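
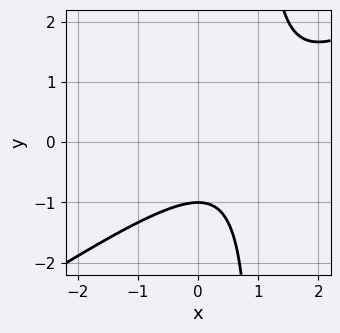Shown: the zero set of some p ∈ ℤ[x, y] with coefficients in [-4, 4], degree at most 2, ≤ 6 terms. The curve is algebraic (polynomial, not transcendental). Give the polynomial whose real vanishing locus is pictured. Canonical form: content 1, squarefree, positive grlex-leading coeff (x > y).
1. Degree: no degree-1 curve has this shape, so deg p = 2.
2. Reading off the gridlines: it meets the y-axis at y = -1 (among the integer gridlines); it misses every integer gridline on the x-axis.
3. Fitting integer coefficients to these (and the overall shape) gives p.

2*x^2 - 3*x*y - 3*x + 3*y + 3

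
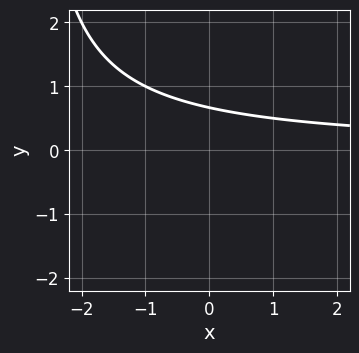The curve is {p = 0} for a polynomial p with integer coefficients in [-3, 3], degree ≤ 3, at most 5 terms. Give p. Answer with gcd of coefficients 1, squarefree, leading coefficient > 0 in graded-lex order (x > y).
x*y + 3*y - 2

(a) deg p = 2. The shape is more complex than any degree-1 curve.
(b) Checking where it meets the axes: it misses every integer gridline on the x-axis.
(c) Solving for integer coefficients yields p as stated.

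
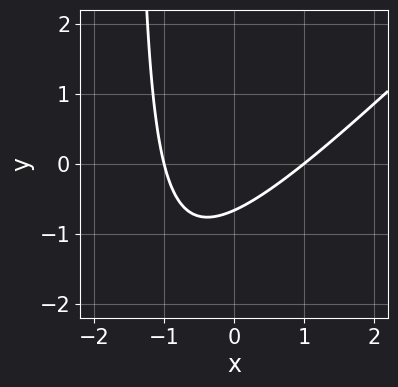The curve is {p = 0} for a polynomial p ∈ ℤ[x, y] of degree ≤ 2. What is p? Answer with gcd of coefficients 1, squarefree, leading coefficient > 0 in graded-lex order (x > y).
(a) deg p = 2.
(b) Reading off the gridlines: the x-axis gridline crossings are at x ∈ {-1, 1}.
(c) The integer polynomial consistent with all of this is the stated p.

2*x^2 - 2*x*y - 3*y - 2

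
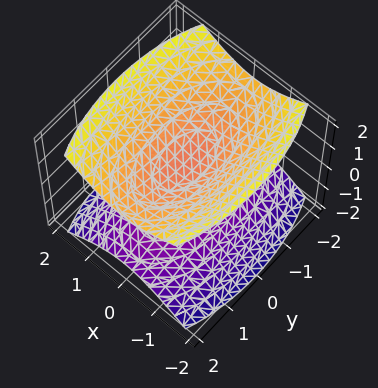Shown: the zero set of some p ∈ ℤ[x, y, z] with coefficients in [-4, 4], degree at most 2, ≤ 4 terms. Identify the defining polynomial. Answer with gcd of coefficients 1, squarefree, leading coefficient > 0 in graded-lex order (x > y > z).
3*x^2 + y^2 - 3*z^2 + 1

First, there are 2 components. They look like related sheets of one shape, so recover p as a whole.
Then, degree: two separate bowl-shaped sheets opening away from each other; a quadric, so deg p = 2.
Next, symmetries: mirror symmetry z ↦ −z ⇒ only even powers of z; mirror symmetry x ↦ −x ⇒ only even powers of x; the y ↦ −y reflection is a symmetry, so y appears only in even powers.
Then, from the axis intercepts and sections: no x-intercept at any integer in the box; it misses every integer gridline on the y-axis.
Finally, putting this together gives p.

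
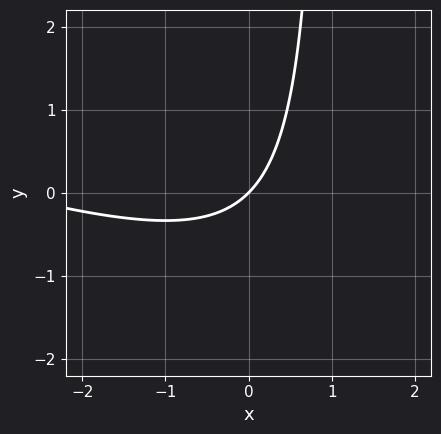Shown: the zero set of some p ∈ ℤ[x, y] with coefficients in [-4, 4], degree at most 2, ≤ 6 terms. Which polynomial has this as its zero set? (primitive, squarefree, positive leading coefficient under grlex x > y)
The degree is 2 — a generic line meets the curve in up to 2 points.
From the axis intercepts and sections: it meets the x-axis at x = 0 (among the integer gridlines); it meets the y-axis at y = 0 (among the integer gridlines).
Solving for integer coefficients yields p as stated.

x^2 + 3*x*y + 3*x - 3*y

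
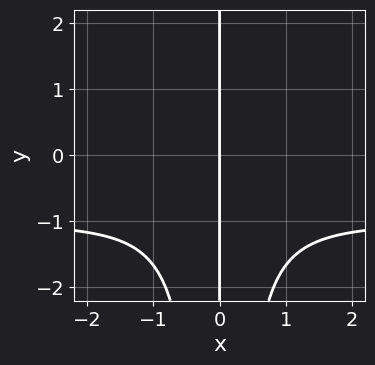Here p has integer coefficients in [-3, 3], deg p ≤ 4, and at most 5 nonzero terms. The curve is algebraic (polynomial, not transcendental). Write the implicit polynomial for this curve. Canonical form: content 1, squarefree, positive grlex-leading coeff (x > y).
First, the degree is 4 — no degree-3 curve has this shape.
Next, checking where it meets the axes: one x-axis crossing is at x = 0; the visible y-axis segment lies entirely on the curve.
Finally, the integer polynomial consistent with all of this is the stated p.

3*x^3*y + 3*x^3 + 2*x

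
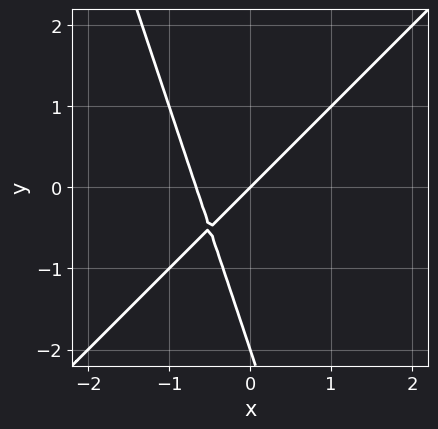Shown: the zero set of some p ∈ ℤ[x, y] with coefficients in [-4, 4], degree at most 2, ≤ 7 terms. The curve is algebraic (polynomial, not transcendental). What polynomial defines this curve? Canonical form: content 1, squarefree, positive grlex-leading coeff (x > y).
3*x^2 - 2*x*y - y^2 + 2*x - 2*y

First, degree: the shape is more complex than any degree-1 curve, so deg p = 2.
Then, from the visible intercepts: it meets the x-axis at x = 0 (among the integer gridlines); among the integer gridlines, it crosses the y-axis at y ∈ {-2, 0}.
Finally, assembling these constraints gives the stated polynomial.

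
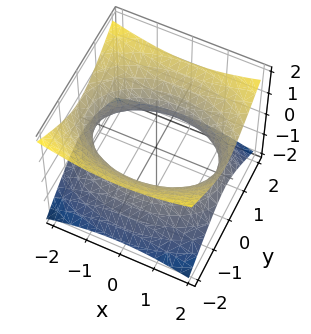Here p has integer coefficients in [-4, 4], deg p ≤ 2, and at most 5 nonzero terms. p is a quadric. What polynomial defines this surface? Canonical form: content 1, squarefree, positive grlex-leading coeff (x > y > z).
x^2 + 2*y^2 - 3*z^2 - 3

(a) Degree: an hourglass — one-sheet hyperboloid; a quadric, so deg p = 2.
(b) Symmetries: mirror symmetry y ↦ −y ⇒ only even powers of y; it's symmetric under z → −z, forcing even powers of z; mirror symmetry x ↦ −x ⇒ only even powers of x.
(c) From the axis intercepts and sections: it misses every integer gridline on the z-axis.
(d) Putting this together gives p.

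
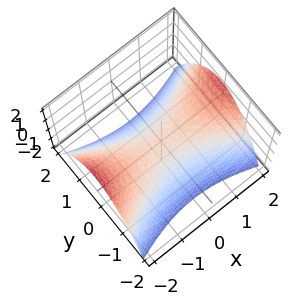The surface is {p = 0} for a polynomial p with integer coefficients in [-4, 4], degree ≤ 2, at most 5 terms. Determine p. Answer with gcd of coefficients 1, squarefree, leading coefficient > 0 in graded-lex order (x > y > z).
(a) Degree: a hyperbolic paraboloid; a quadric, so deg p = 2.
(b) Symmetries: mirror symmetry y ↦ −y ⇒ only even powers of y; it's symmetric under x → −x, forcing even powers of x.
(c) Observable constraints: one x-axis crossing is at x = 0; one z-axis crossing is at z = 0.
(d) These observations pin down the coefficients.

x^2 - 3*y^2 - 3*z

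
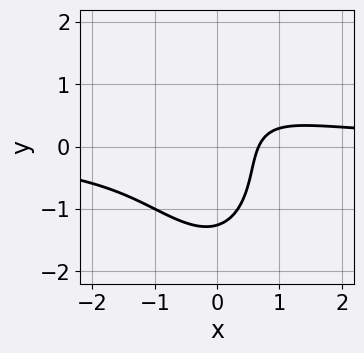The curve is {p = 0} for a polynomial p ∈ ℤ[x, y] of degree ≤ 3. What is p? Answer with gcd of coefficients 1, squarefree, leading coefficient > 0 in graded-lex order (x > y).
(a) deg p = 3.
(b) Solving for integer coefficients yields p as stated.

3*x^2*y + x*y^2 + y^3 - 3*x + 2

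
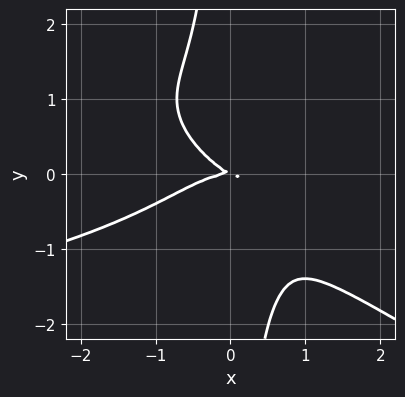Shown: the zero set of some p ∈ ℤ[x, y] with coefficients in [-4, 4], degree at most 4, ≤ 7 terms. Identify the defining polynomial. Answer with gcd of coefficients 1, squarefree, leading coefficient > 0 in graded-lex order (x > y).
(a) deg p = 4.
(b) Reading off the gridlines: it meets the y-axis at y = 0 (among the integer gridlines); it meets the x-axis at x = 0 (among the integer gridlines).
(c) Putting this together gives p.

x^2*y^2 + 2*x*y^3 + x^3 + x*y + 2*y^2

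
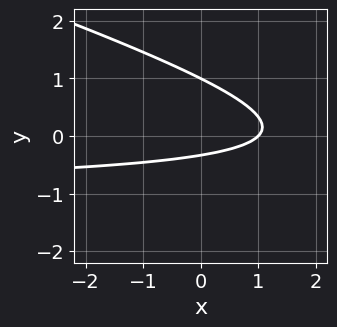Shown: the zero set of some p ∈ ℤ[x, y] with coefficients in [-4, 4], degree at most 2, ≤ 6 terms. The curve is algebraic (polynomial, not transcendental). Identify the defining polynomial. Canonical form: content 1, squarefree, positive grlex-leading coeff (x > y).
1. Degree: no degree-1 curve has this shape, so deg p = 2.
2. From the axis intercepts and sections: one x-axis crossing is at x = 1; one y-axis crossing is at y = 1.
3. Assembling these constraints gives the stated polynomial.

x*y + 3*y^2 + x - 2*y - 1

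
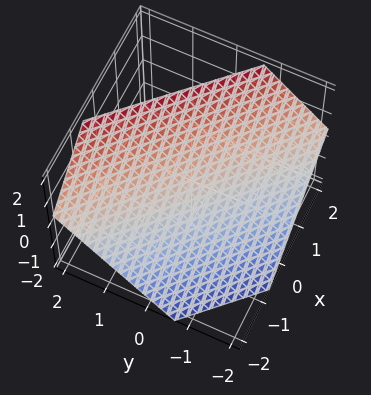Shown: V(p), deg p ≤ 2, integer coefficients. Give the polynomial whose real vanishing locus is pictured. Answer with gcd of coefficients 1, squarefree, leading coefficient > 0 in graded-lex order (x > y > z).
3*x + 3*y - 3*z + 2

First, the degree is 1 — every cross-section is a straight line — this is a plane.
Finally, solving for integer coefficients yields p as stated.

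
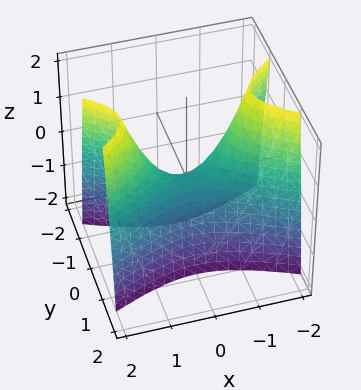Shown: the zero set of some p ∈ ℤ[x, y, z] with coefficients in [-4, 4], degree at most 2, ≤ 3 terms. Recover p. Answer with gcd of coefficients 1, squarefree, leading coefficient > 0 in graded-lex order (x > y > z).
Degree: a saddle surface; a quadric, so deg p = 2.
Symmetries: it's symmetric under y → −y, forcing even powers of y; mirror symmetry x ↦ −x ⇒ only even powers of x.
From the visible intercepts: it crosses the z-axis at the gridline z = 0; one y-axis crossing is at y = 0.
Matching integer coefficients to the picture gives p.

x^2 - 3*y^2 - z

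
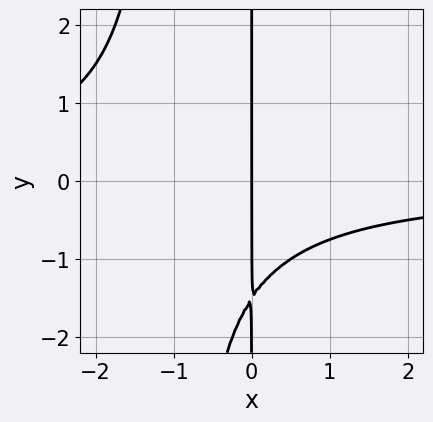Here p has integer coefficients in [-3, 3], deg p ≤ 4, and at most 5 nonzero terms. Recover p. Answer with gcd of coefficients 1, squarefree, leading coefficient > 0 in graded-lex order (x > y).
First, deg p = 3. No degree-2 curve has this shape.
Then, checking where it meets the axes: one x-axis crossing is at x = 0; the visible y-axis segment lies entirely on the curve.
Finally, fitting integer coefficients to these (and the overall shape) gives p.

2*x^2*y + 2*x*y + 3*x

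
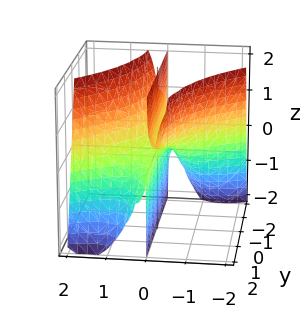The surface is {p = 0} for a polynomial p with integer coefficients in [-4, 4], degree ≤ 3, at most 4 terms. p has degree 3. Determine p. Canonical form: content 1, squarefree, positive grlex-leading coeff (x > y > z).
2*x^3 - 3*x^2*y - 2*x*z

1. Degree: no degree-2 surface has this shape, so deg p = 3.
2. Checking where it meets the axes: the visible y-axis segment lies entirely on the surface; every point of the z-axis in the box is on the surface.
3. These observations pin down the coefficients.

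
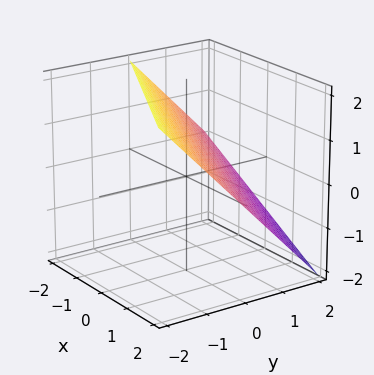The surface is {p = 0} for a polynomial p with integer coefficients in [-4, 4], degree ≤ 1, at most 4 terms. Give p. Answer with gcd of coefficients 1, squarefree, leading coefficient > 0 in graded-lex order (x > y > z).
(a) deg p = 1. Every cross-section is a straight line — this is a plane.
(b) Checking where it meets the axes: one y-axis crossing is at y = 1; it meets the z-axis at z = 1 (among the integer gridlines); it meets the x-axis at x = 2 (among the integer gridlines).
(c) Assembling these constraints gives the stated polynomial.

x + 2*y + 2*z - 2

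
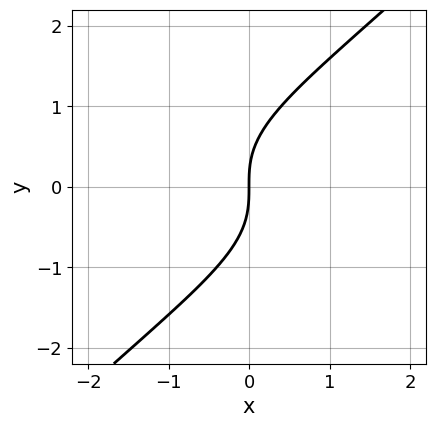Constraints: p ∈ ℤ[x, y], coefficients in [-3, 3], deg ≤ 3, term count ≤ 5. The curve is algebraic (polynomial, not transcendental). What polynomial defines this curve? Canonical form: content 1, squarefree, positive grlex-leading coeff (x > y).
First, deg p = 3. The shape is more complex than any degree-2 curve.
Then, observable constraints: one y-axis crossing is at y = 0; it meets the x-axis at x = 0 (among the integer gridlines).
Finally, these observations pin down the coefficients.

2*x*y^2 - 2*y^3 + 3*x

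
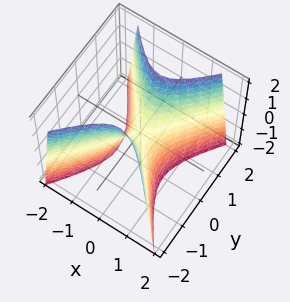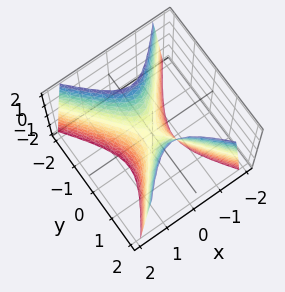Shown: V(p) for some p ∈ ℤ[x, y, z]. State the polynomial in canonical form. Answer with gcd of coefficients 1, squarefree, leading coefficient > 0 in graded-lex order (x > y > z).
(a) deg p = 2. A saddle surface; a quadric.
(b) Symmetries: mirror symmetry x ↦ −x ⇒ only even powers of x; it's symmetric under y → −y, forcing even powers of y.
(c) Observable constraints: it meets the x-axis at x = 0 (among the integer gridlines); it crosses the z-axis at the gridline z = 0; it crosses the y-axis at the gridline y = 0.
(d) Fitting integer coefficients to these (and the overall shape) gives p.

3*x^2 - 2*y^2 + z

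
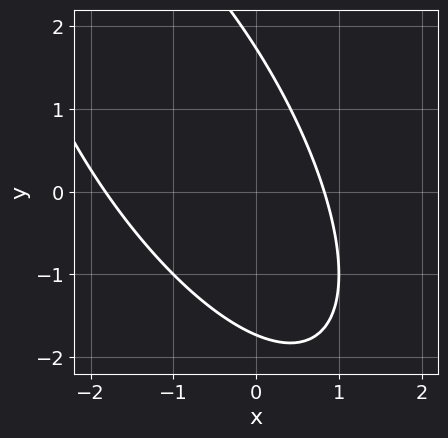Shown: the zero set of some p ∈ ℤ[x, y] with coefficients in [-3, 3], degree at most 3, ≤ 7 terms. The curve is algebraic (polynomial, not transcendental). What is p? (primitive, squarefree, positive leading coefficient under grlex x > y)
2*x^2 + 2*x*y + y^2 + 2*x - 3

1. Degree: the shape is more complex than any degree-1 curve, so deg p = 2.
2. Putting this together gives p.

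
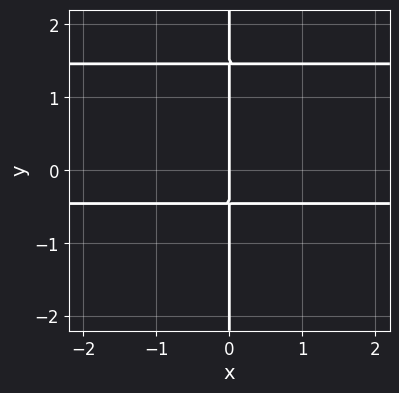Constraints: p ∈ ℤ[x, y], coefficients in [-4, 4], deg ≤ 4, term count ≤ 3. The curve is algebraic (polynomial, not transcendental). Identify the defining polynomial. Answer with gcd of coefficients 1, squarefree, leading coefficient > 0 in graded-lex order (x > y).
3*x*y^2 - 3*x*y - 2*x

First, the degree is 3 — no degree-2 curve has this shape.
Next, reading off the gridlines: the visible y-axis segment lies entirely on the curve; one x-axis crossing is at x = 0.
Finally, these observations pin down the coefficients.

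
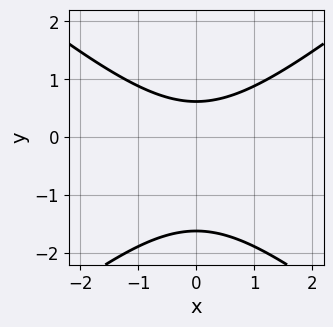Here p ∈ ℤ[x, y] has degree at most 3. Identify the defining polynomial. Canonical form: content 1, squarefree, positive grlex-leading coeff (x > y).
2*x^2 - 3*y^2 - 3*y + 3

First, degree: no degree-1 curve has this shape, so deg p = 2.
Next, symmetries: mirror symmetry x ↦ −x ⇒ only even powers of x.
Then, from the axis intercepts and sections: no x-intercept at any integer in the box.
Finally, matching integer coefficients to the picture gives p.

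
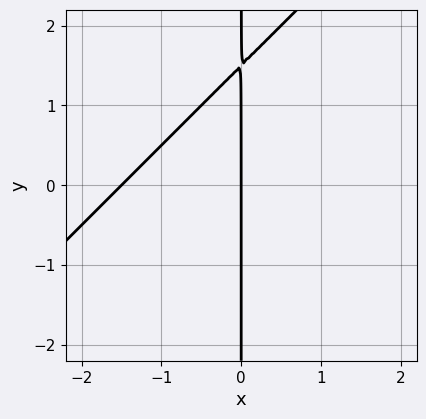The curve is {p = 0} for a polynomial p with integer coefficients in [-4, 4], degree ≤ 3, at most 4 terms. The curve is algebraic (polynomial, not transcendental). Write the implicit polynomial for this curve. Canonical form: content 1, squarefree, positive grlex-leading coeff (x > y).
2*x^2 - 2*x*y + 3*x

(a) The degree is 2 — a generic line meets the curve in up to 2 points.
(b) From the visible intercepts: one x-axis crossing is at x = 0; the visible y-axis segment lies entirely on the curve.
(c) Matching integer coefficients to the picture gives p.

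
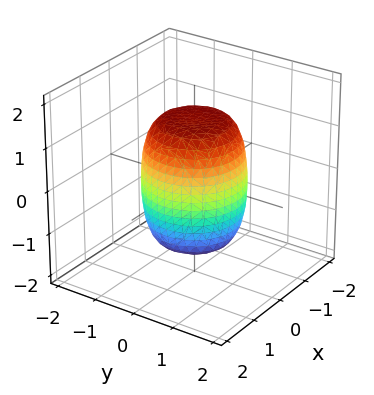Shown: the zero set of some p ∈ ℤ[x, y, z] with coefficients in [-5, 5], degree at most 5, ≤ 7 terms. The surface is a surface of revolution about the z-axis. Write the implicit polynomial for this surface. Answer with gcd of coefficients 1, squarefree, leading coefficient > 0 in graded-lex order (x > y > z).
2*x^4 + 4*x^2*y^2 + 2*y^4 - x^2 - y^2 + z^2 - 2

1. The degree is 4 — the shape is more complex than any degree-3 surface.
2. Symmetries: every cross-section ⟂ z is a circle, so x, y appear only via x² + y².
3. From the visible intercepts: a circular section at z = 1 has radius exactly 1.
4. These observations pin down the coefficients.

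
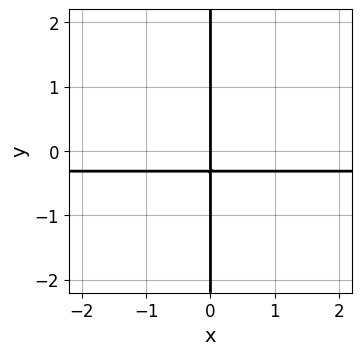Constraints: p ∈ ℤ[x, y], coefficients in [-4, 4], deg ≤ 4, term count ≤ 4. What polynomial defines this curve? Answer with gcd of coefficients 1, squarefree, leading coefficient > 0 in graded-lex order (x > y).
The degree is 4 — the shape is more complex than any degree-3 curve.
Observable constraints: every point of the y-axis in the box is on the curve; one x-axis crossing is at x = 0.
Together with the visible shape, these determine p as stated.

2*x*y^3 + 3*x*y + x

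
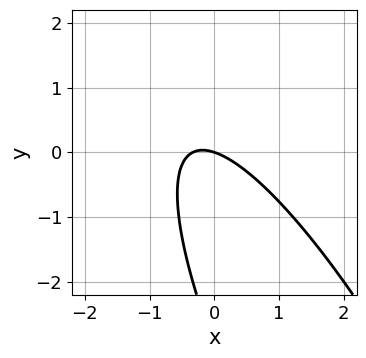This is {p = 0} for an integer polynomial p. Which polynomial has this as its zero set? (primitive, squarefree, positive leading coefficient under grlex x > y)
3*x^2 + 3*x*y + y^2 + x + 3*y

First, deg p = 2. A generic line meets the curve in up to 2 points.
Then, checking where it meets the axes: it meets the x-axis at x = 0 (among the integer gridlines); it crosses the y-axis at the gridline y = 0.
Finally, fitting integer coefficients to these (and the overall shape) gives p.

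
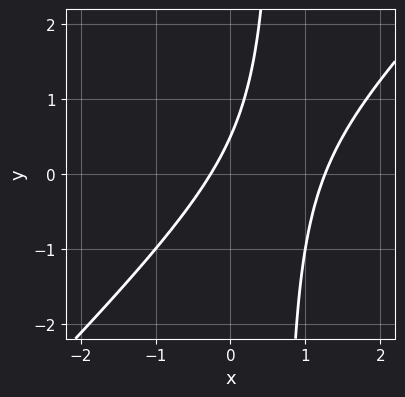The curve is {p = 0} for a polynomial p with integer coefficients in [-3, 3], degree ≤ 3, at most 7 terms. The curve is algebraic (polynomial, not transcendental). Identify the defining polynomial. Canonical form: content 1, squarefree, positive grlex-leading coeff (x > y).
3*x^2 - 3*x*y - 3*x + 2*y - 1

(a) deg p = 2. The shape is more complex than any degree-1 curve.
(b) The integer polynomial consistent with all of this is the stated p.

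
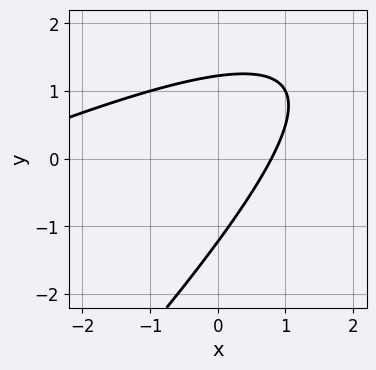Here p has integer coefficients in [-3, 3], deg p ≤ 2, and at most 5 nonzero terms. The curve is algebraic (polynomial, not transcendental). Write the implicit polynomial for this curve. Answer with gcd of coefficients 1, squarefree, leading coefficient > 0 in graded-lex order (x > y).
x^2 - 3*x*y + 2*y^2 + 3*x - 3

1. deg p = 2.
2. Putting this together gives p.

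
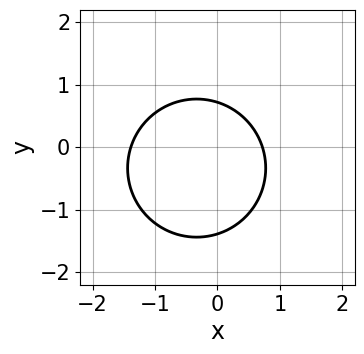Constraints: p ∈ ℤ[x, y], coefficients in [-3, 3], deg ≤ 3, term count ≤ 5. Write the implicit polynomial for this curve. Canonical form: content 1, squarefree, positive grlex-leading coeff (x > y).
(a) deg p = 2.
(b) Putting this together gives p.

3*x^2 + 3*y^2 + 2*x + 2*y - 3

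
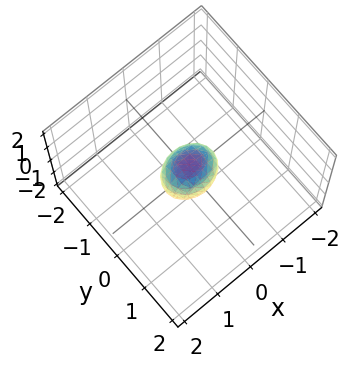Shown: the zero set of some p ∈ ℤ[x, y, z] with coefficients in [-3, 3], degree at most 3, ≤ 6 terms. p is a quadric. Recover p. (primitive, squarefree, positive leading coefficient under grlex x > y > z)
Degree: bounded and convex; a quadric, so deg p = 2.
Symmetries: mirror symmetry y ↦ −y ⇒ only even powers of y; mirror symmetry x ↦ −x ⇒ only even powers of x; the z ↦ −z reflection is a symmetry, so z appears only in even powers.
Fitting integer coefficients to these (and the overall shape) gives p.

2*x^2 + 3*y^2 + 2*z^2 - 1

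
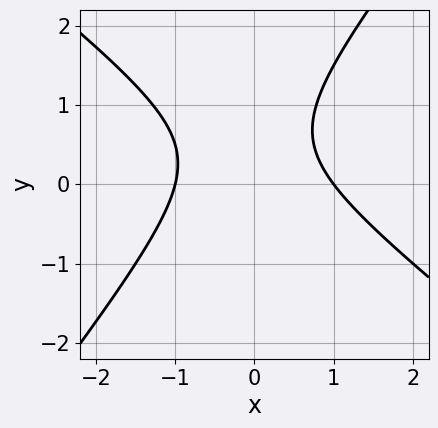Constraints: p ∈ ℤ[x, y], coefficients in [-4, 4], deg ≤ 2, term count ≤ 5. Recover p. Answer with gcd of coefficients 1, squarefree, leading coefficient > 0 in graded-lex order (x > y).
2*x^2 + x*y - 2*y^2 + 2*y - 2

First, deg p = 2.
Then, from the visible intercepts: it misses every integer gridline on the y-axis; the x-axis gridline crossings are at x ∈ {-1, 1}.
Finally, assembling these constraints gives the stated polynomial.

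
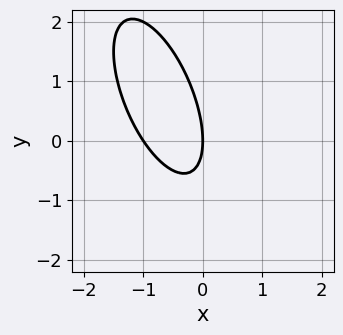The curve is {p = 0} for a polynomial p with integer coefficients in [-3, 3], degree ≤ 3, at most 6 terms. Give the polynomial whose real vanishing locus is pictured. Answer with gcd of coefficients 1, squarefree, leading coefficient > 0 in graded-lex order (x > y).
deg p = 2. A generic line meets the curve in up to 2 points.
From the visible intercepts: it meets the y-axis at y = 0 (among the integer gridlines); among the integer gridlines, it crosses the x-axis at x ∈ {-1, 0}.
Matching integer coefficients to the picture gives p.

3*x^2 + 2*x*y + y^2 + 3*x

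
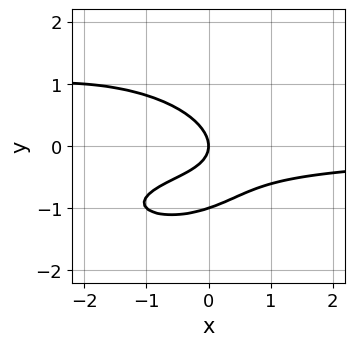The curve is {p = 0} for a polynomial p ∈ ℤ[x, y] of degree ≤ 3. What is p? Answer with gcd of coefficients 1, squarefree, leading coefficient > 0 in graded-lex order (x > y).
x^2*y + 3*y^3 + 3*x*y + 3*y^2 + 2*x

First, the degree is 3 — a generic line meets the curve in up to 3 points.
Next, reading off the gridlines: it crosses the x-axis at the gridline x = 0; the y-axis gridline crossings are at y ∈ {-1, 0}.
Finally, these observations pin down the coefficients.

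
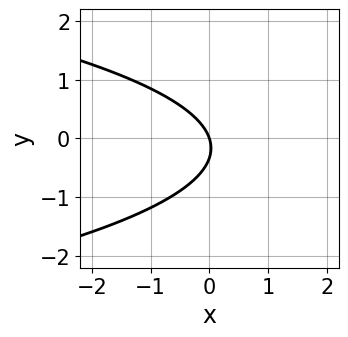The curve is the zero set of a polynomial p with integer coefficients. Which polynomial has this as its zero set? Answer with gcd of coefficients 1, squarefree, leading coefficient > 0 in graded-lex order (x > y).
1. deg p = 2. No degree-1 curve has this shape.
2. From the visible intercepts: one x-axis crossing is at x = 0; one y-axis crossing is at y = 0.
3. Fitting integer coefficients to these (and the overall shape) gives p.

3*y^2 + 3*x + y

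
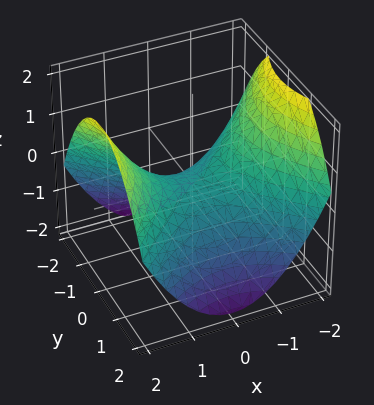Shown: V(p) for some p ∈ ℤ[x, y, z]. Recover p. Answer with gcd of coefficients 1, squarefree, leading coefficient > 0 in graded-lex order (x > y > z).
x^2 - y^2 - 2*z

The degree is 2 — a saddle surface; a quadric.
Symmetries: it's symmetric under y → −y, forcing even powers of y; mirror symmetry x ↦ −x ⇒ only even powers of x.
From the axis intercepts and sections: one x-axis crossing is at x = 0; one y-axis crossing is at y = 0.
Solving for integer coefficients yields p as stated.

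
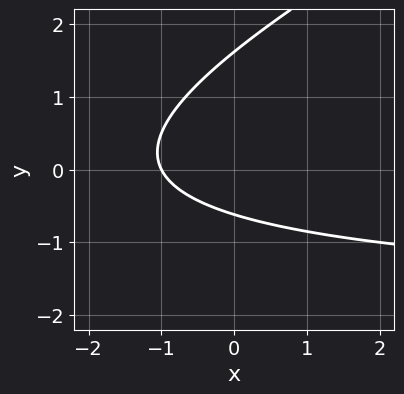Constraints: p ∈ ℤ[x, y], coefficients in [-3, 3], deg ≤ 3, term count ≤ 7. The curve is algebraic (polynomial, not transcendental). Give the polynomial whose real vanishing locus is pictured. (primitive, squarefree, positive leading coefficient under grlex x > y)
First, deg p = 2. The shape is more complex than any degree-1 curve.
Then, from the visible intercepts: it crosses the x-axis at the gridline x = -1.
Finally, together with the visible shape, these determine p as stated.

x*y - 2*y^2 + 2*x + 2*y + 2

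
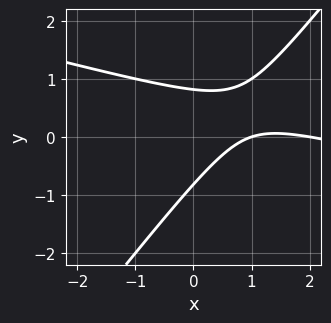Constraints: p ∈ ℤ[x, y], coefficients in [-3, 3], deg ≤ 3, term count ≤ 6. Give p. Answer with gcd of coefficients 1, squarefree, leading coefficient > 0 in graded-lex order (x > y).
1. deg p = 2. The shape is more complex than any degree-1 curve.
2. Observable constraints: among the integer gridlines, it crosses the x-axis at x ∈ {1, 2}.
3. Putting this together gives p.

x^2 + 3*x*y - 3*y^2 - 3*x + 2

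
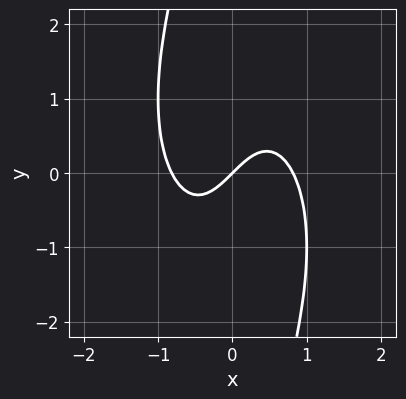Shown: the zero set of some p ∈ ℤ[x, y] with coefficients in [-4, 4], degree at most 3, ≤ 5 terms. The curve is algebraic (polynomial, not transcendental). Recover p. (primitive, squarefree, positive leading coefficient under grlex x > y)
3*x^3 + x*y^2 - 2*x + 2*y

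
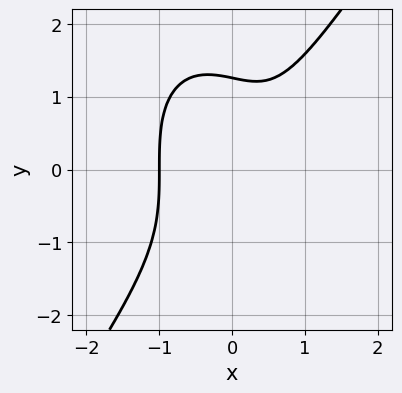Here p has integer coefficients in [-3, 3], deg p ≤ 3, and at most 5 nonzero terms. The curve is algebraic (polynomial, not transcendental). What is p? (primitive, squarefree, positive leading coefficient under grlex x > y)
3*x^3 - y^3 - x + 2

First, degree: a generic line meets the curve in up to 3 points, so deg p = 3.
Next, from the visible intercepts: it crosses the x-axis at the gridline x = -1.
Finally, these observations pin down the coefficients.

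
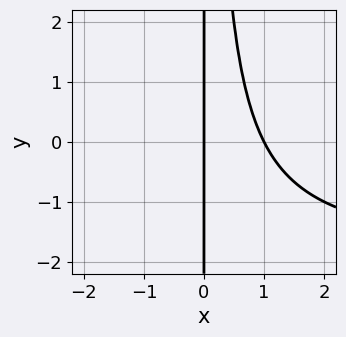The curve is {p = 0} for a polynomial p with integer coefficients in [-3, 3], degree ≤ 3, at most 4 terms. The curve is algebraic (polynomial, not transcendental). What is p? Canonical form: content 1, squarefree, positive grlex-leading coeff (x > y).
(a) deg p = 3. No degree-2 curve has this shape.
(b) From the axis intercepts and sections: every point of the y-axis in the box is on the curve; the x-axis gridline crossings are at x ∈ {0, 1}.
(c) Matching integer coefficients to the picture gives p.

x^2*y + 2*x^2 - 2*x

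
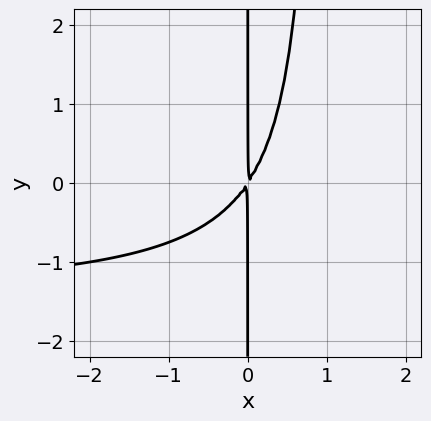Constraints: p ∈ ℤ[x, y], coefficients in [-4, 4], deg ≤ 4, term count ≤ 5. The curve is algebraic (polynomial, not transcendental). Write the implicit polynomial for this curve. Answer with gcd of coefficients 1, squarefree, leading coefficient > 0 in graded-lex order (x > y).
First, degree: a generic line meets the curve in up to 3 points, so deg p = 3.
Then, against the integer gridlines: every point of the y-axis in the box is on the curve.
Finally, these observations pin down the coefficients.

2*x^2*y + 3*x^2 - 2*x*y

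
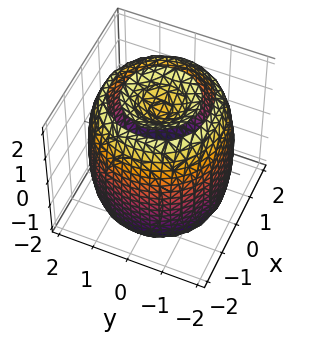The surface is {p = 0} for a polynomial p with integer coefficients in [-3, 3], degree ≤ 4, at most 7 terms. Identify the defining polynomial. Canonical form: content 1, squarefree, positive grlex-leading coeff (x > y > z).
First, there are 2 components. They look like related sheets of one shape, so recover p as a whole.
Then, deg p = 4. A generic line meets the surface in up to 4 points.
Then, by symmetry, every cross-section ⟂ z is a circle, so x, y appear only via x² + y².
Then, observable constraints: a circular section at z = -1 has radius between 1 and 2.
Finally, assembling these constraints gives the stated polynomial.

x^4 + 2*x^2*y^2 + y^4 - 3*x^2 - 3*y^2 + z^2 - 2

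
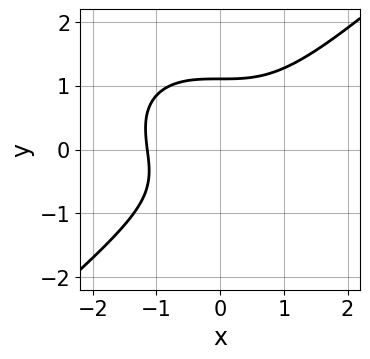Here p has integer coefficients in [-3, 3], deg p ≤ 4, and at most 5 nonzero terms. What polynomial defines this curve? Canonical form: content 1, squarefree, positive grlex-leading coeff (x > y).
2*x^3 - 3*y^3 + y + 3

Degree: the shape is more complex than any degree-2 curve, so deg p = 3.
Solving for integer coefficients yields p as stated.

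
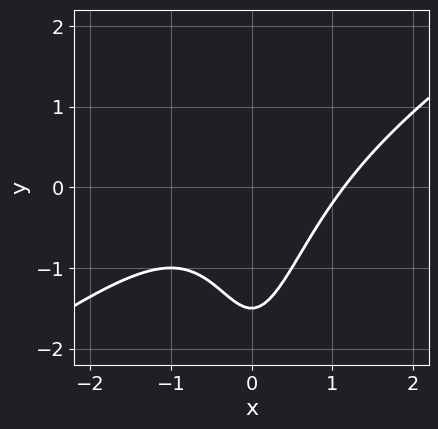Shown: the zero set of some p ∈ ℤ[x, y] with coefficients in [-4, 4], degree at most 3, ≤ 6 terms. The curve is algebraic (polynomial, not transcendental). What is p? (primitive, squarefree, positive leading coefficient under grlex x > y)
2*x^3 - 3*x^2*y - 2*y - 3

(a) Degree: no degree-2 curve has this shape, so deg p = 3.
(b) The integer polynomial consistent with all of this is the stated p.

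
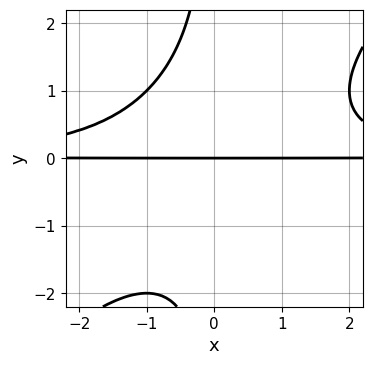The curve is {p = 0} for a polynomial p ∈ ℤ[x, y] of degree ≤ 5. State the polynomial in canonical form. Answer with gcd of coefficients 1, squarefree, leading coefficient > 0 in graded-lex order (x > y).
1. The degree is 4 — no degree-3 curve has this shape.
2. Reading off the gridlines: the visible x-axis segment lies entirely on the curve; one y-axis crossing is at y = 0.
3. The integer polynomial consistent with all of this is the stated p.

x^2*y^2 - x*y^3 - 2*y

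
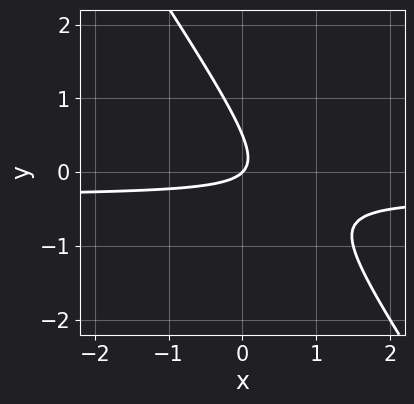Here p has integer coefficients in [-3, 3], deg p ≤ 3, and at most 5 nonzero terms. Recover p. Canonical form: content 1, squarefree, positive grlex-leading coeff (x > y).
3*x*y + 2*y^2 + x - y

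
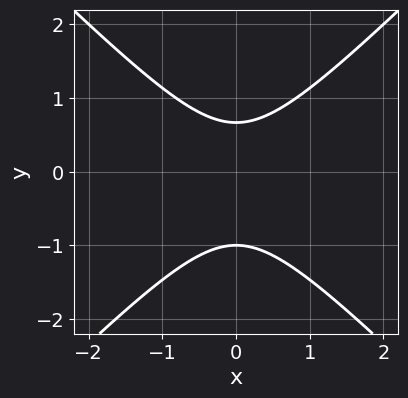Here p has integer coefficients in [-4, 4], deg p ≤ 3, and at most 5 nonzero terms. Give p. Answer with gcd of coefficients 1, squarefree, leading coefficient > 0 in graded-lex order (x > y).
3*x^2 - 3*y^2 - y + 2

1. The degree is 2 — the shape is more complex than any degree-1 curve.
2. Symmetries: it's symmetric under x → −x, forcing even powers of x.
3. Against the integer gridlines: it misses every integer gridline on the x-axis; it crosses the y-axis at the gridline y = -1.
4. These observations pin down the coefficients.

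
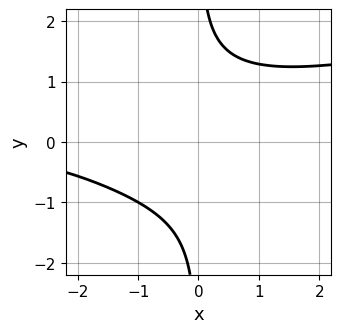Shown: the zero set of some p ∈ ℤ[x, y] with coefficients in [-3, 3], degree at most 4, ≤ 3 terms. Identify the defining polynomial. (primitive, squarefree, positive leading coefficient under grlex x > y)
(a) The degree is 4 — a generic line meets the curve in up to 4 points.
(b) From the axis intercepts and sections: no y-intercept at any integer in the box; the curve avoids every integer x-axis point in the box.
(c) Assembling these constraints gives the stated polynomial.

2*x*y^3 - x^2*y - 3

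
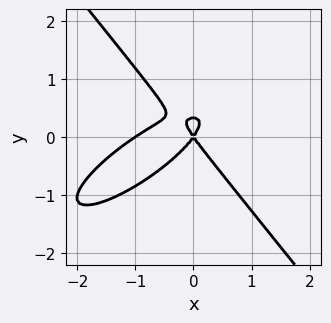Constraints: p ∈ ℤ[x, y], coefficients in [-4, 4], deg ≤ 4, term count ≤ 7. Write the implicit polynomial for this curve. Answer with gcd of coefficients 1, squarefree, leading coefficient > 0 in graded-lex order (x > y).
First, the degree is 3 — no degree-2 curve has this shape.
Next, observable constraints: among the integer gridlines, it crosses the x-axis at x ∈ {-1, 0}; one y-axis crossing is at y = 0.
Finally, matching integer coefficients to the picture gives p.

2*x^3 - 3*x^2*y + 3*y^3 + 2*x^2 - y^2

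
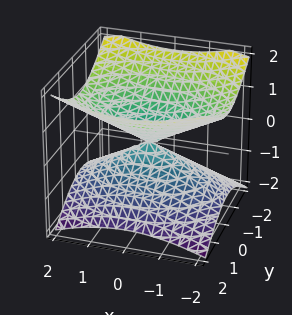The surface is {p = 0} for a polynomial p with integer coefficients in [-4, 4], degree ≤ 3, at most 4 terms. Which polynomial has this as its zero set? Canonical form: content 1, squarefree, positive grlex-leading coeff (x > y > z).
Degree: a double cone through the origin; a quadric, so deg p = 2.
Symmetries: the z ↦ −z reflection is a symmetry, so z appears only in even powers; the y ↦ −y reflection is a symmetry, so y appears only in even powers; the x ↦ −x reflection is a symmetry, so x appears only in even powers.
Observable constraints: one y-axis crossing is at y = 0; it crosses the x-axis at the gridline x = 0.
Solving for integer coefficients yields p as stated.

x^2 + 2*y^2 - 3*z^2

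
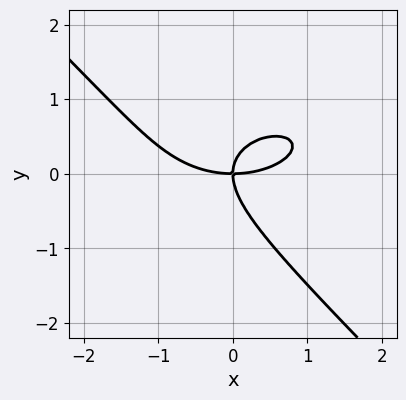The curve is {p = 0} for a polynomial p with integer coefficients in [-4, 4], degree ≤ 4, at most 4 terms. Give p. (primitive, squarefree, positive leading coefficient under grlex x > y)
x^3 + 2*x*y^2 + 3*y^3 - 3*x*y

First, the degree is 3 — no degree-2 curve has this shape.
Next, from the axis intercepts and sections: one y-axis crossing is at y = 0; one x-axis crossing is at x = 0.
Finally, solving for integer coefficients yields p as stated.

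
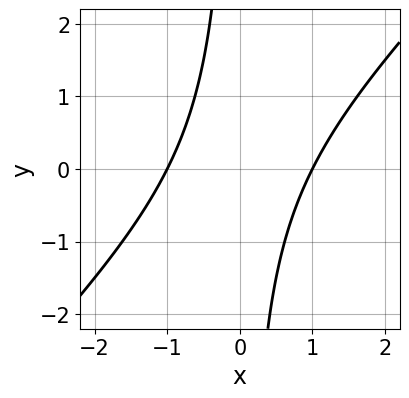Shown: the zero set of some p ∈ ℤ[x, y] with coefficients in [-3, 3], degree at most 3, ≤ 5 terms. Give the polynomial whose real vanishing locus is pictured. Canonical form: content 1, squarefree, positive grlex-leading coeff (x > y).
x^2 - x*y - 1

1. Degree: no degree-1 curve has this shape, so deg p = 2.
2. From the visible intercepts: among the integer gridlines, it crosses the x-axis at x ∈ {-1, 1}; no y-intercept at any integer in the box.
3. Fitting integer coefficients to these (and the overall shape) gives p.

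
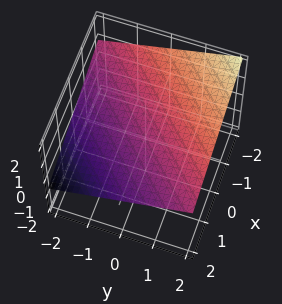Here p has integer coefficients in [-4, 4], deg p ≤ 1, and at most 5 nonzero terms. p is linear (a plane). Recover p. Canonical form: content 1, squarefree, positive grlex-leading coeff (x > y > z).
x - y + 3*z - 2

1. Degree: the surface is flat (a plane), so deg p = 1.
2. Against the integer gridlines: it meets the x-axis at x = 2 (among the integer gridlines); one y-axis crossing is at y = -2.
3. Solving for integer coefficients yields p as stated.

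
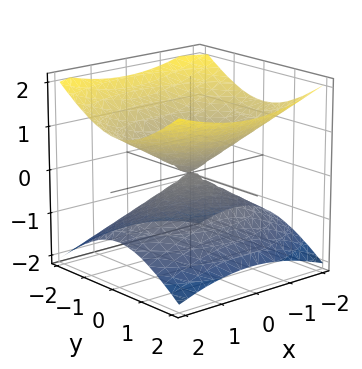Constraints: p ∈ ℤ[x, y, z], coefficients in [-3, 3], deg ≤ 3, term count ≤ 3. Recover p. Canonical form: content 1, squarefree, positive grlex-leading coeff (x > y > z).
x^2 + 2*y^2 - 3*z^2

(a) deg p = 2. Two nappes meeting at a single point; a quadric.
(b) Symmetries: mirror symmetry x ↦ −x ⇒ only even powers of x; it's symmetric under y → −y, forcing even powers of y; mirror symmetry z ↦ −z ⇒ only even powers of z.
(c) From the visible intercepts: it crosses the z-axis at the gridline z = 0; one x-axis crossing is at x = 0.
(d) The integer polynomial consistent with all of this is the stated p.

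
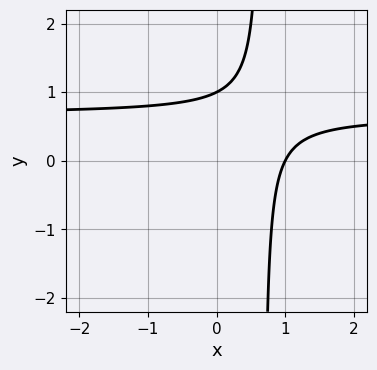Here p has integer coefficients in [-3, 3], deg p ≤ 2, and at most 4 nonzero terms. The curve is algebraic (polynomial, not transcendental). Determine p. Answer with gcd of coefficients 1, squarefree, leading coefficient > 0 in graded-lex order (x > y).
3*x*y - 2*x - 2*y + 2

deg p = 2. A generic line meets the curve in up to 2 points.
From the axis intercepts and sections: it meets the y-axis at y = 1 (among the integer gridlines); one x-axis crossing is at x = 1.
Putting this together gives p.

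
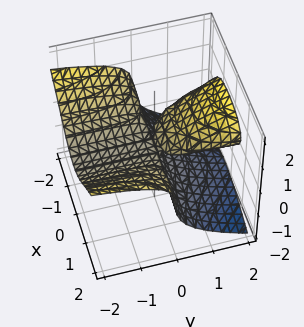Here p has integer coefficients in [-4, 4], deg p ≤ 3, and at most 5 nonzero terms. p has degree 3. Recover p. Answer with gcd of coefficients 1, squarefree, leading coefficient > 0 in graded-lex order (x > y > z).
1. The degree is 3 — no degree-2 surface has this shape.
2. From the visible intercepts: every point of the x-axis in the box is on the surface; the visible y-axis segment lies entirely on the surface; it meets the z-axis at z = 0 (among the integer gridlines).
3. These observations pin down the coefficients.

x^2*y + 2*z^3 - 2*y*z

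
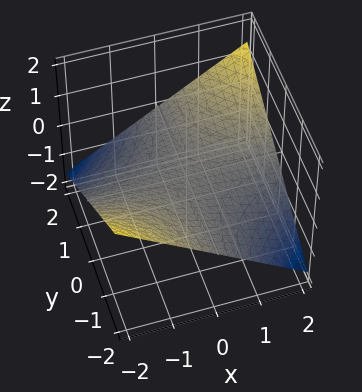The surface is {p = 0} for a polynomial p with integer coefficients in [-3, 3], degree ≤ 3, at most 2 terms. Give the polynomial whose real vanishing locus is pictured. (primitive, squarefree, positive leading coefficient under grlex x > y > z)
1. The degree is 2 — a saddle surface; a quadric.
2. Against the integer gridlines: every point of the y-axis in the box is on the surface; it crosses the z-axis at the gridline z = 0.
3. Matching integer coefficients to the picture gives p. Check: (-2, 0, 0) on the x-axis lies on the surface, and p(-2, 0, 0) = 0. ✓

x*y - 3*z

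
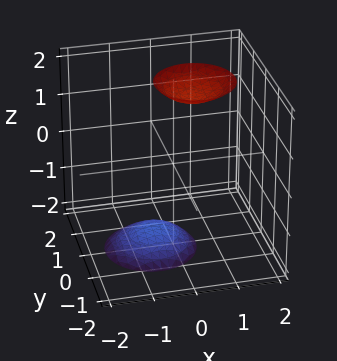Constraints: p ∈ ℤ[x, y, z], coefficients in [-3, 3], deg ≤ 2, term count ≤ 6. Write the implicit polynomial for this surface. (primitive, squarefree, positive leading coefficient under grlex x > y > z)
(a) I count 2 distinct pieces. They look like related sheets of one shape, so recover p as a whole.
(b) The degree is 2 — the shape is more complex than any degree-1 surface.
(c) From the axis intercepts and sections: no y-intercept at any integer in the box; the surface avoids every integer x-axis point in the box.
(d) These observations pin down the coefficients.

2*x^2 - x*z + 2*y^2 - z^2 + 3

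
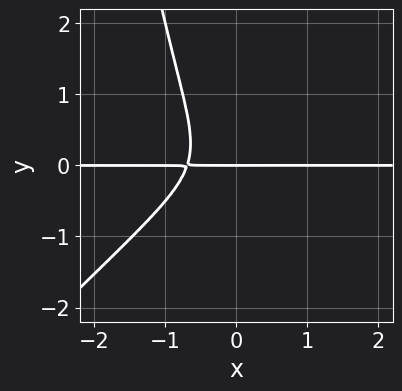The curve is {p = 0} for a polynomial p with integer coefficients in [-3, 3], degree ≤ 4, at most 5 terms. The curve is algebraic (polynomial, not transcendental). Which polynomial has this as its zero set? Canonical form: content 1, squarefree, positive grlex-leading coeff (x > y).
1. deg p = 4.
2. From the axis intercepts and sections: it meets the y-axis at y = 0 (among the integer gridlines); every point of the x-axis in the box is on the curve.
3. These observations pin down the coefficients.

3*x^3*y - 3*x^2*y^2 + 2*y^3 + y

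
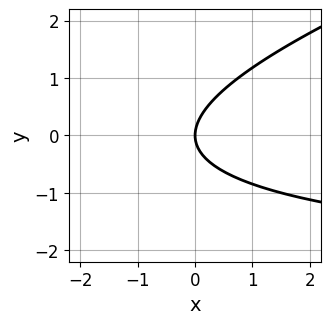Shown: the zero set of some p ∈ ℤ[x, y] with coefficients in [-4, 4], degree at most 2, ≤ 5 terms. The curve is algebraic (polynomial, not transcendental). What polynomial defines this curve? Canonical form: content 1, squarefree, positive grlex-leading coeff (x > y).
x*y - 3*y^2 + 3*x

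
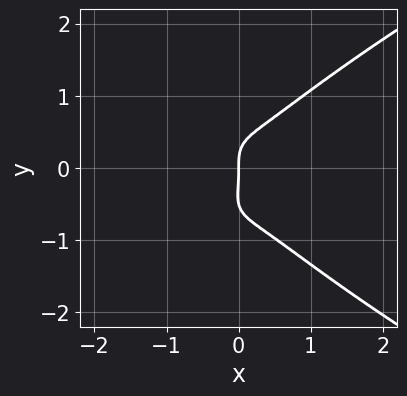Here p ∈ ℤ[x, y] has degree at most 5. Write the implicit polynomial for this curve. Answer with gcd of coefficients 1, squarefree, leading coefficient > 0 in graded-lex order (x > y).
2*y^4 - 3*x^3 + y^3 - x

First, degree: no degree-3 curve has this shape, so deg p = 4.
Then, reading off the gridlines: it meets the y-axis at y = 0 (among the integer gridlines); it crosses the x-axis at the gridline x = 0.
Finally, the integer polynomial consistent with all of this is the stated p.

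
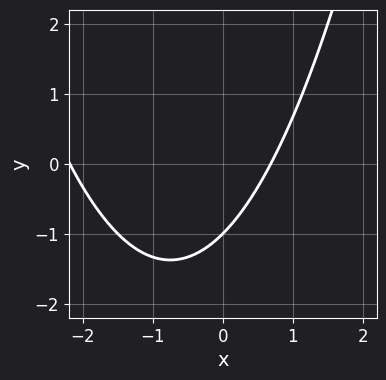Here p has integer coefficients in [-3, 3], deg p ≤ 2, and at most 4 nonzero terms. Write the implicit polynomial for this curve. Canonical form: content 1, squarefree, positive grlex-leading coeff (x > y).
First, deg p = 2. The shape is more complex than any degree-1 curve.
Then, from the visible intercepts: it meets the y-axis at y = -1 (among the integer gridlines).
Finally, together with the visible shape, these determine p as stated.

2*x^2 + 3*x - 3*y - 3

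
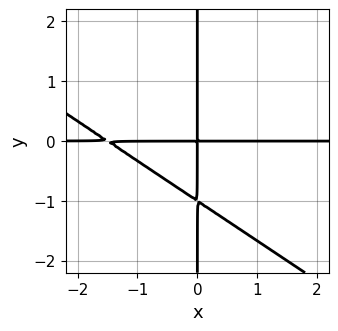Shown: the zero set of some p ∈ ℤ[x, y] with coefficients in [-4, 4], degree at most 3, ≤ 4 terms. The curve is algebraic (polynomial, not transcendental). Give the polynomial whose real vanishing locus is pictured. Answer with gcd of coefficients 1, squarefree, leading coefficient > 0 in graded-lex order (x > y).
2*x^2*y + 3*x*y^2 + 3*x*y

First, the degree is 3 — no degree-2 curve has this shape.
Then, reading off the gridlines: the visible y-axis segment lies entirely on the curve; every point of the x-axis in the box is on the curve.
Finally, assembling these constraints gives the stated polynomial.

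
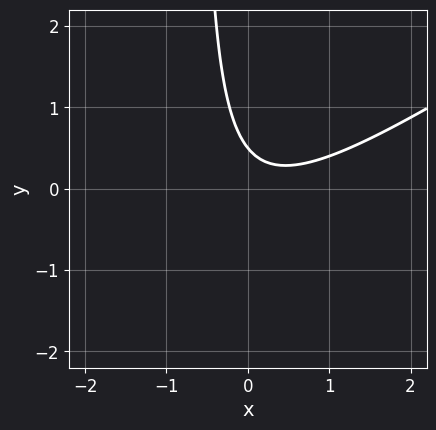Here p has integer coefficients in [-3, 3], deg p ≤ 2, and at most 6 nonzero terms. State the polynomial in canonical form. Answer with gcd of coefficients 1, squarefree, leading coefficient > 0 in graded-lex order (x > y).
First, the degree is 2 — the shape is more complex than any degree-1 curve.
Next, from the axis intercepts and sections: it misses every integer gridline on the x-axis.
Finally, fitting integer coefficients to these (and the overall shape) gives p.

2*x^2 - 3*x*y - x - 2*y + 1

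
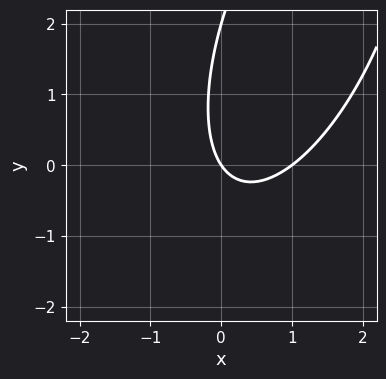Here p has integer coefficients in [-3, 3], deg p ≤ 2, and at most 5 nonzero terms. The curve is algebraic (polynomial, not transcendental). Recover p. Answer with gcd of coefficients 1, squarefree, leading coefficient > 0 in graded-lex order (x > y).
First, degree: the shape is more complex than any degree-1 curve, so deg p = 2.
Next, observable constraints: among the integer gridlines, it crosses the x-axis at x ∈ {0, 1}; among the integer gridlines, it crosses the y-axis at y ∈ {0, 2}.
Finally, matching integer coefficients to the picture gives p.

3*x^2 - 2*x*y + y^2 - 3*x - 2*y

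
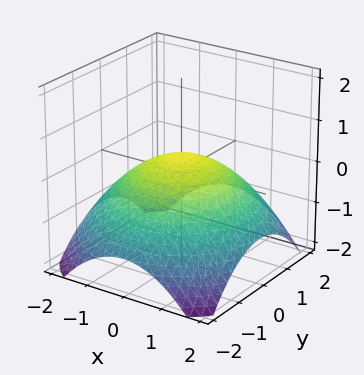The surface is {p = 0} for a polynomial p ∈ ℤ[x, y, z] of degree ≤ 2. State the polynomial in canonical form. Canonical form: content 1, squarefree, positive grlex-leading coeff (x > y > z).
deg p = 2. A generic line meets the surface in up to 2 points.
Symmetry: the surface is invariant under rotation about z: p = q(x² + y², z).
Observable constraints: a circular section at z = 0 has radius exactly 1; the y-axis gridline crossings are at y ∈ {-1, 1}; among the integer gridlines, it crosses the x-axis at x ∈ {-1, 1}.
Matching integer coefficients to the picture gives p.

x^2 + y^2 + 3*z - 1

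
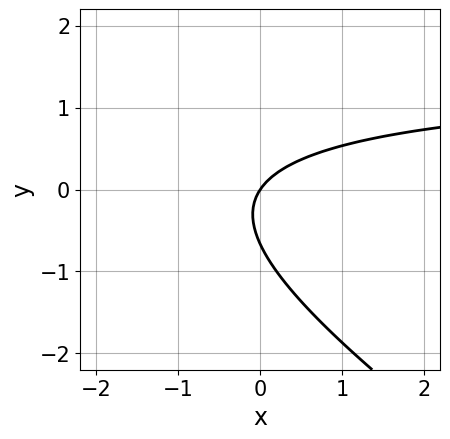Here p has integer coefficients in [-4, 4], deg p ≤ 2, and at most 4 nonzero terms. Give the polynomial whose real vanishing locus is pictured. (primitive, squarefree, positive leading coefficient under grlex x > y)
2*x*y + 3*y^2 - 3*x + 2*y

1. deg p = 2.
2. Checking where it meets the axes: one x-axis crossing is at x = 0; one y-axis crossing is at y = 0.
3. Solving for integer coefficients yields p as stated.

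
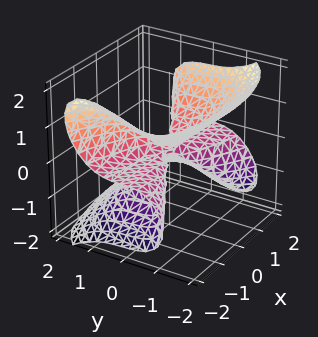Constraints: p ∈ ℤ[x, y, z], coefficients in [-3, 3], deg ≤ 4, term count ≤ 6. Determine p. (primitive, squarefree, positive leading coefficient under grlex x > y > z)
2*x^2*z - x*y*z - 3*y^3 + y*z^2 - 3*z^3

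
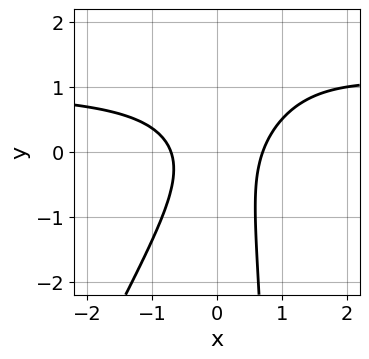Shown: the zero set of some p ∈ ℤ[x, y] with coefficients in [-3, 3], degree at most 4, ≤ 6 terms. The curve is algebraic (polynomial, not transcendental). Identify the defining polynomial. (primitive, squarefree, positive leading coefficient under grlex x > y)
(a) The degree is 3 — no degree-2 curve has this shape.
(b) Reading off the gridlines: no y-intercept at any integer in the box.
(c) Together with the visible shape, these determine p as stated.

2*x^2*y - x*y^2 - 2*x^2 + y^2 + 1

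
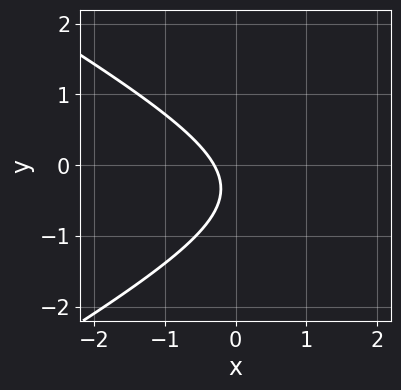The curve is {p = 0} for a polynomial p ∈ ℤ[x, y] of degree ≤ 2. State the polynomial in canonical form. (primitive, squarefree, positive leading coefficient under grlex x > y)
x^2 - 3*y^2 - 3*x - 2*y - 1

First, degree: no degree-1 curve has this shape, so deg p = 2.
Next, against the integer gridlines: the curve avoids every integer y-axis point in the box.
Finally, these observations pin down the coefficients.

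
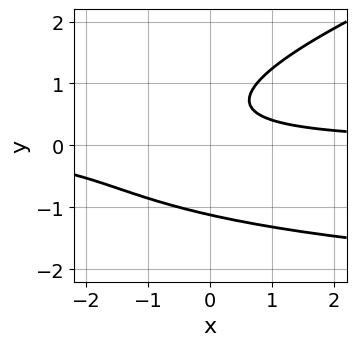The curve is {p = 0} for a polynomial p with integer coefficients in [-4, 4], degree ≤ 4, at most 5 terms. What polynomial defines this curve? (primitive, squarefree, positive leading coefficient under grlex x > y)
First, deg p = 3. The shape is more complex than any degree-2 curve.
Then, from the axis intercepts and sections: no x-intercept at any integer in the box.
Finally, together with the visible shape, these determine p as stated.

x*y^2 - 3*y^3 + 3*x*y + 2*y - 2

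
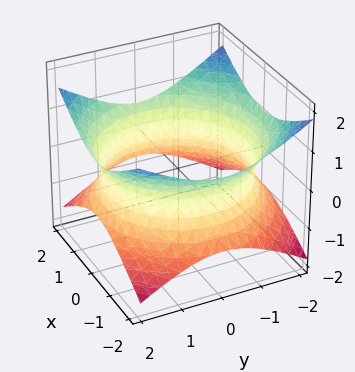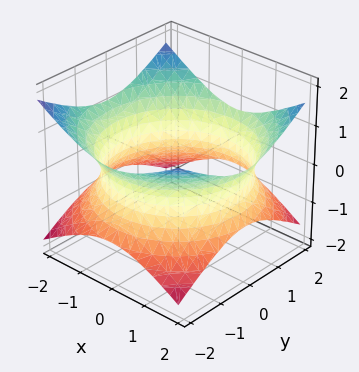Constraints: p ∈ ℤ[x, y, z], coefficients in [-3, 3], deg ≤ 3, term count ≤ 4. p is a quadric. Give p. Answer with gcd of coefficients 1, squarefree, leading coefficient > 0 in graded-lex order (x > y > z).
(a) The degree is 2 — one connected sheet with a waist; a quadric.
(b) Symmetries: it's symmetric under z → −z, forcing even powers of z; rotational symmetry about the z-axis ⇒ p depends on x, y only through x² + y².
(c) Observable constraints: no z-intercept at any integer in the box; a circular section at z = 0 has radius between 1 and 2.
(d) Matching integer coefficients to the picture gives p.

x^2 + y^2 - 2*z^2 - 3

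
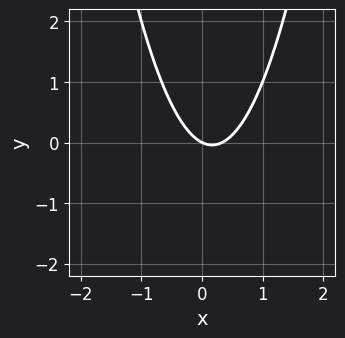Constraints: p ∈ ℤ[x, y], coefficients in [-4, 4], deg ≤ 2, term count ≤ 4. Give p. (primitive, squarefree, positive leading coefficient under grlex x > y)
3*x^2 - x - 2*y

(a) deg p = 2. No degree-1 curve has this shape.
(b) Observable constraints: one y-axis crossing is at y = 0; it crosses the x-axis at the gridline x = 0.
(c) Together with the visible shape, these determine p as stated.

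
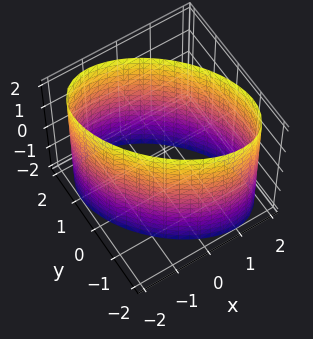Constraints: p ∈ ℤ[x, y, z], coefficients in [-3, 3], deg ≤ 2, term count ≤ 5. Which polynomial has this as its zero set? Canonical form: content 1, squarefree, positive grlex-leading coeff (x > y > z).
x^2 + x*y + y^2 - 3

(a) deg p = 2.
(b) From the axis intercepts and sections: the surface avoids every integer z-axis point in the box.
(c) The integer polynomial consistent with all of this is the stated p.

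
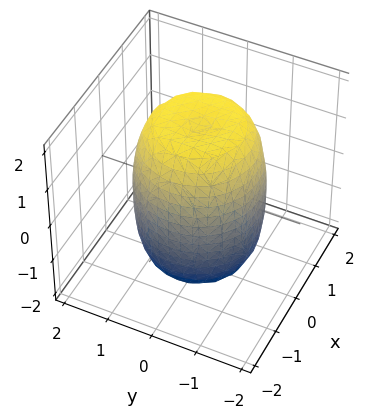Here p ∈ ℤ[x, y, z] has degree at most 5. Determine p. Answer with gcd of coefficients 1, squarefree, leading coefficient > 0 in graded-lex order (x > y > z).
2*x^4 + 4*x^2*y^2 + 2*y^4 - 2*x^2 - 2*y^2 + z^2 - 3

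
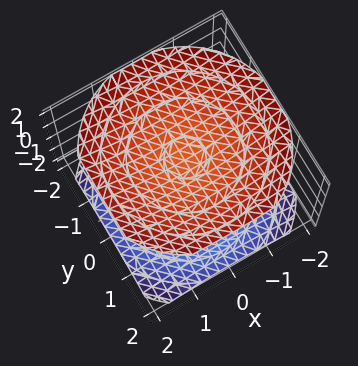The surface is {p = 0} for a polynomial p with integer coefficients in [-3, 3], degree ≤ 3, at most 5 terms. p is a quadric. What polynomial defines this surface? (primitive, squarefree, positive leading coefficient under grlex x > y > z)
First, the picture has 2 separate pieces. Treating them together as one polynomial.
Then, the degree is 2 — two sheets facing apart; a quadric.
Next, symmetries: the surface is invariant under rotation about z: p = q(x² + y², z); the z ↦ −z reflection is a symmetry, so z appears only in even powers.
Then, from the visible intercepts: the surface avoids every integer y-axis point in the box; the surface avoids every integer x-axis point in the box.
Finally, matching integer coefficients to the picture gives p.

x^2 + y^2 - 2*z^2 + 3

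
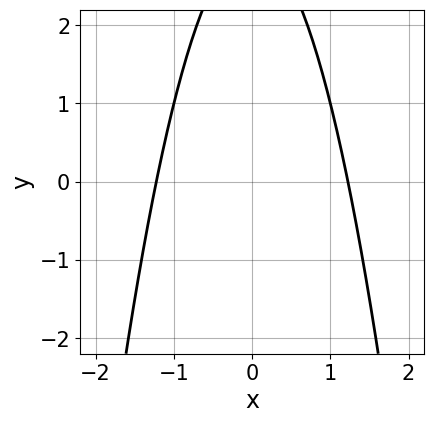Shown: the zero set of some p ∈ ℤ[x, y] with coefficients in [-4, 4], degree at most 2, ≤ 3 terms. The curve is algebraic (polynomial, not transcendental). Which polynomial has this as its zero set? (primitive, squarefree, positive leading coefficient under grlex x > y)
The degree is 2 — a generic line meets the curve in up to 2 points.
Symmetries: it's symmetric under x → −x, forcing even powers of x.
Reading off the gridlines: no y-intercept at any integer in the box.
Matching integer coefficients to the picture gives p.

2*x^2 + y - 3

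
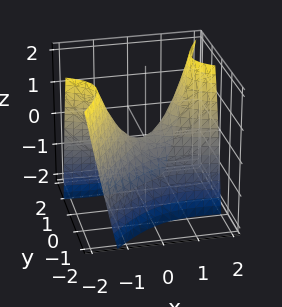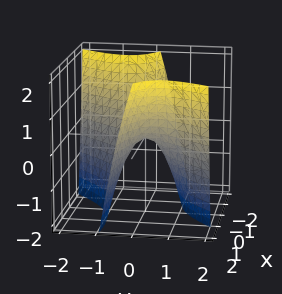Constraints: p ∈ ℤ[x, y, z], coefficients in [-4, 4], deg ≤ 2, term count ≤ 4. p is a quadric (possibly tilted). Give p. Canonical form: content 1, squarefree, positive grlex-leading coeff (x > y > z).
(a) The degree is 2 — the shape is more complex than any degree-1 surface.
(b) Checking where it meets the axes: it crosses the z-axis at the gridline z = 0; one x-axis crossing is at x = 0; one y-axis crossing is at y = 0.
(c) Solving for integer coefficients yields p as stated.

x^2 + 3*x*y - 3*y^2 - 2*z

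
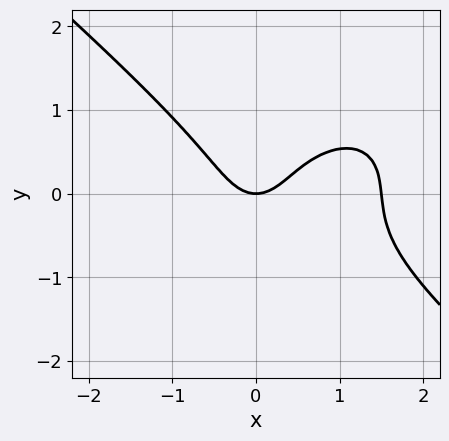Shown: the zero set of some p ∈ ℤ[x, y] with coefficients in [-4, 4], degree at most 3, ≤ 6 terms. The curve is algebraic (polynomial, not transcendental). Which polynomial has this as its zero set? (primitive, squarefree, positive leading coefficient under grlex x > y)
2*x^3 + 3*y^3 - 3*x^2 - x*y + 2*y

1. The degree is 3 — no degree-2 curve has this shape.
2. Reading off the gridlines: it meets the x-axis at x = 0 (among the integer gridlines); it crosses the y-axis at the gridline y = 0.
3. Assembling these constraints gives the stated polynomial.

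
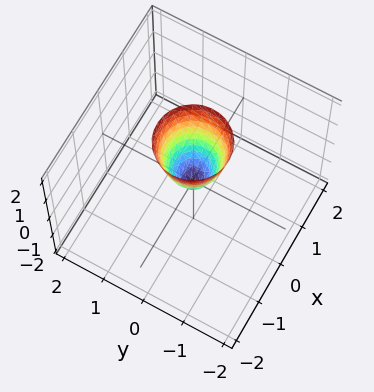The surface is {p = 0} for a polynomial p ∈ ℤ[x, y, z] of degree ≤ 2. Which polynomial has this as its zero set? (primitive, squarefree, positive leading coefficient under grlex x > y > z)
The degree is 2 — a paraboloid; a quadric.
Symmetries: every cross-section ⟂ z is a circle, so x, y appear only via x² + y².
From the visible intercepts: one z-axis crossing is at z = 0; one y-axis crossing is at y = 0.
Fitting integer coefficients to these (and the overall shape) gives p.

3*x^2 + 3*y^2 - z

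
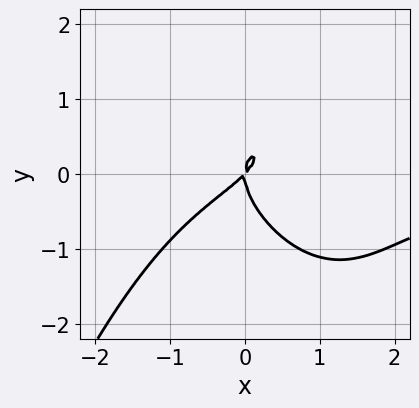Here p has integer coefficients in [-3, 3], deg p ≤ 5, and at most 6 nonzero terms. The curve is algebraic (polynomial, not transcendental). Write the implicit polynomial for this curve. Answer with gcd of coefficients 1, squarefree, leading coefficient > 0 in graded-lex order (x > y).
2*x^3*y + 3*y^3 + 3*x^2 - 3*x*y

The degree is 4 — no degree-3 curve has this shape.
Against the integer gridlines: it crosses the y-axis at the gridline y = 0; it crosses the x-axis at the gridline x = 0.
These observations pin down the coefficients.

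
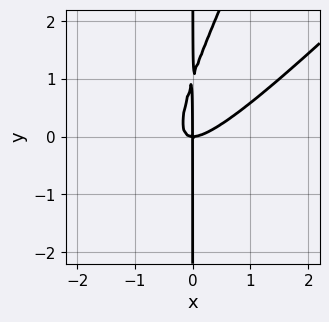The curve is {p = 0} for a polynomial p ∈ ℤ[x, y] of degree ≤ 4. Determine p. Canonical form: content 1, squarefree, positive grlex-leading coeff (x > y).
2*x^3 - 3*x^2*y + x*y^2 - x*y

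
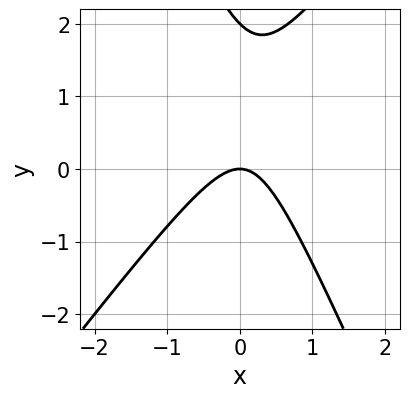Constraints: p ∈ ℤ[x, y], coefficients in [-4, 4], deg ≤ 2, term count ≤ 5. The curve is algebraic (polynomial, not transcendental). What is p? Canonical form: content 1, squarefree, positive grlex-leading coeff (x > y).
3*x^2 - x*y - y^2 + 2*y

(a) Degree: no degree-1 curve has this shape, so deg p = 2.
(b) From the visible intercepts: among the integer gridlines, it crosses the y-axis at y ∈ {0, 2}; one x-axis crossing is at x = 0.
(c) Solving for integer coefficients yields p as stated.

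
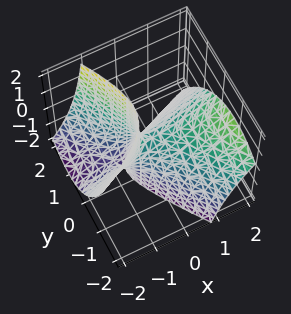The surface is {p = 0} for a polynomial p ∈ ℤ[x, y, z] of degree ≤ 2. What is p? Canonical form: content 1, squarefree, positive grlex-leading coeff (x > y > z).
(a) The degree is 2 — a generic line meets the surface in up to 2 points.
(b) Against the integer gridlines: it meets the x-axis at x = 0 (among the integer gridlines); it crosses the z-axis at the gridline z = 0.
(c) Fitting integer coefficients to these (and the overall shape) gives p.

x^2 - 2*x*y - 2*x*z - 2*y^2 - z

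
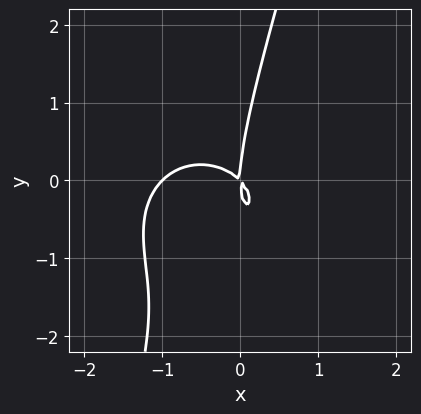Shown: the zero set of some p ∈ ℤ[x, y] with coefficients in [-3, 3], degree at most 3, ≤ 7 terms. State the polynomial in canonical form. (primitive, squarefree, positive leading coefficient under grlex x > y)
3*x^3 + 3*x*y^2 - y^3 + 3*x^2 + 3*x*y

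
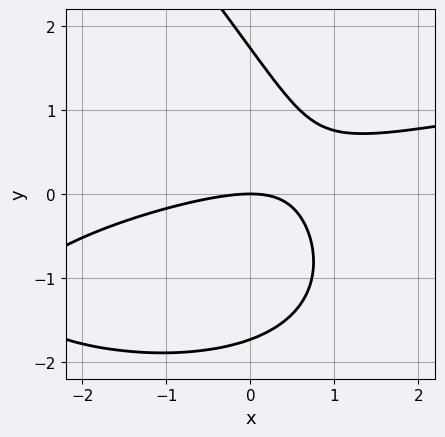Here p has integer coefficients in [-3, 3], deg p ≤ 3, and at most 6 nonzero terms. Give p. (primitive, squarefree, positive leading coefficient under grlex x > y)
First, the degree is 3 — no degree-2 curve has this shape.
Then, from the visible intercepts: it meets the x-axis at x = 0 (among the integer gridlines); it crosses the y-axis at the gridline y = 0.
Finally, together with the visible shape, these determine p as stated.

x*y^2 + y^3 - x^2 + 3*x*y - 3*y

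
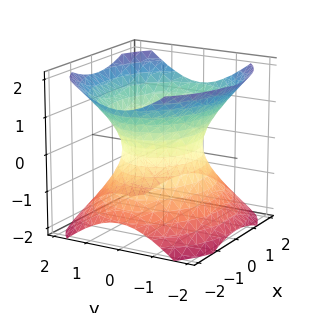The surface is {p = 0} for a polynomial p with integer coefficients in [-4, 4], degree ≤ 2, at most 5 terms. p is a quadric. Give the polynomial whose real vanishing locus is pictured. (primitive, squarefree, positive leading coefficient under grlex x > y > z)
Degree: an hourglass — one-sheet hyperboloid; a quadric, so deg p = 2.
Symmetries: the z ↦ −z reflection is a symmetry, so z appears only in even powers; the y ↦ −y reflection is a symmetry, so y appears only in even powers; the x ↦ −x reflection is a symmetry, so x appears only in even powers.
Reading off the gridlines: no z-intercept at any integer in the box; the y-axis gridline crossings are at y ∈ {-1, 1}.
Matching integer coefficients to the picture gives p.

2*x^2 + 3*y^2 - 3*z^2 - 3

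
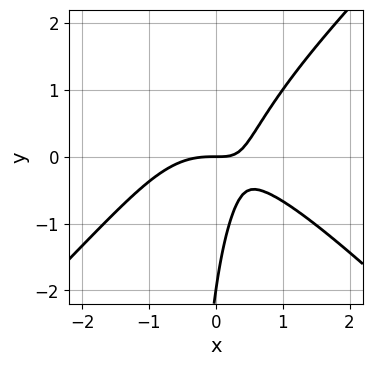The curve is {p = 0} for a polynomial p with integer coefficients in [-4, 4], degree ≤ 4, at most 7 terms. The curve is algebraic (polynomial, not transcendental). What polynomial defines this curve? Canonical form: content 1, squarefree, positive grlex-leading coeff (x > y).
2*x^3 - 2*x*y^2 + 3*x*y - y^2 - 2*y

(a) deg p = 3.
(b) Reading off the gridlines: it meets the x-axis at x = 0 (among the integer gridlines); among the integer gridlines, it crosses the y-axis at y ∈ {-2, 0}.
(c) Solving for integer coefficients yields p as stated.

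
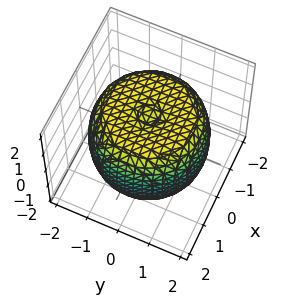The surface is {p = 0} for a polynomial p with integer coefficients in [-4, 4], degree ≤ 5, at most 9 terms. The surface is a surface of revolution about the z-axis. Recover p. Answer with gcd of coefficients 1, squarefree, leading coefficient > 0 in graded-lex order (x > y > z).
1. deg p = 4.
2. By symmetry, every cross-section ⟂ z is a circle, so x, y appear only via x² + y².
3. Observable constraints: a circular section at z = 1 has radius between 1 and 2.
4. Together with the visible shape, these determine p as stated.

x^4 + 2*x^2*y^2 + y^4 - 2*x^2 - 2*y^2 + 2*z^2 - 3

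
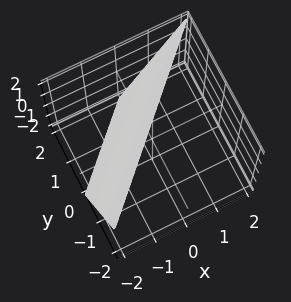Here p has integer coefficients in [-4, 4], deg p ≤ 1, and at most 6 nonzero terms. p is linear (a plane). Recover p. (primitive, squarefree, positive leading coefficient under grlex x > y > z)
Degree: the surface is flat (a plane), so deg p = 1.
From the axis intercepts and sections: it crosses the z-axis at the gridline z = 2; it meets the x-axis at x = -1 (among the integer gridlines).
Assembling these constraints gives the stated polynomial. Check: (0, 1, 0) on the y-axis lies on the surface, and p(0, 1, 0) = 0. ✓

2*x - 2*y - z + 2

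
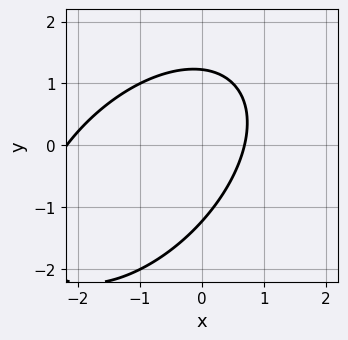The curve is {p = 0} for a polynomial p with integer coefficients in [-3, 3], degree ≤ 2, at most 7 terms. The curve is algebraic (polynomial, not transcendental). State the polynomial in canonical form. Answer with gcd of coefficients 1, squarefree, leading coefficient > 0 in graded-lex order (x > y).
2*x^2 - 2*x*y + 2*y^2 + 3*x - 3

(a) deg p = 2.
(b) Putting this together gives p.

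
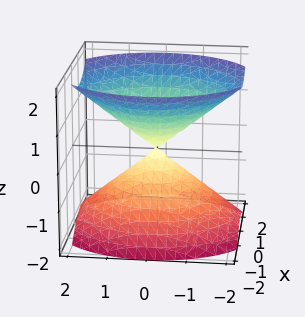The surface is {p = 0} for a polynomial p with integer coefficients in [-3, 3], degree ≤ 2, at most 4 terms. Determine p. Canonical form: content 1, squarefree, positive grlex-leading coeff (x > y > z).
3*x^2 + 2*y^2 - 3*z^2

First, the picture has 2 separate pieces. They look like related sheets of one shape, so recover p as a whole.
Next, the degree is 2 — two nappes meeting at a single point; a quadric.
Then, symmetries: the z ↦ −z reflection is a symmetry, so z appears only in even powers; it's symmetric under x → −x, forcing even powers of x; it's symmetric under y → −y, forcing even powers of y.
Next, reading off the gridlines: it meets the z-axis at z = 0 (among the integer gridlines); one x-axis crossing is at x = 0; it crosses the y-axis at the gridline y = 0.
Finally, fitting integer coefficients to these (and the overall shape) gives p.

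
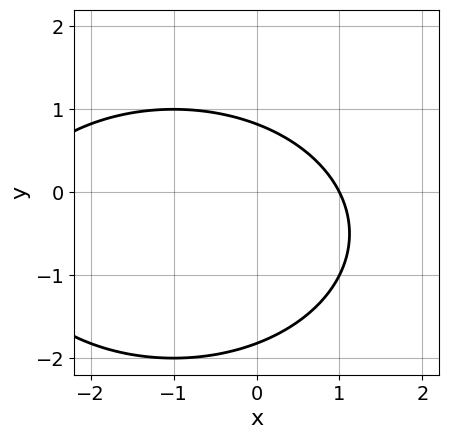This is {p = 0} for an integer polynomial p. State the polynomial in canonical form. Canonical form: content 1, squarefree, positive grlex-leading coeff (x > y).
x^2 + 2*y^2 + 2*x + 2*y - 3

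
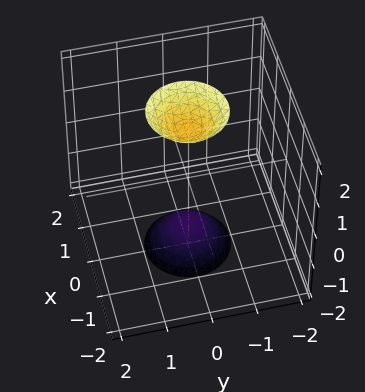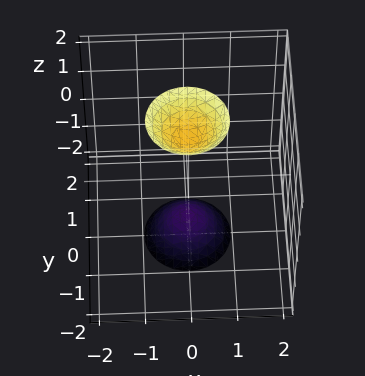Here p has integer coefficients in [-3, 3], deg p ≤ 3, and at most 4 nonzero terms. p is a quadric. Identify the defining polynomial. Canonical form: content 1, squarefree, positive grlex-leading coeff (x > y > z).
3*x^2 + 3*y^2 - z^2 + 2

(a) I count 2 distinct pieces. Treating them together as one polynomial.
(b) Degree: two separate bowl-shaped sheets opening away from each other; a quadric, so deg p = 2.
(c) Symmetries: it's symmetric under z → −z, forcing even powers of z; rotational symmetry about the z-axis ⇒ p depends on x, y only through x² + y².
(d) Checking where it meets the axes: it misses every integer gridline on the x-axis; a circular section at z = 2 has radius between 0 and 1.
(e) Assembling these constraints gives the stated polynomial.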